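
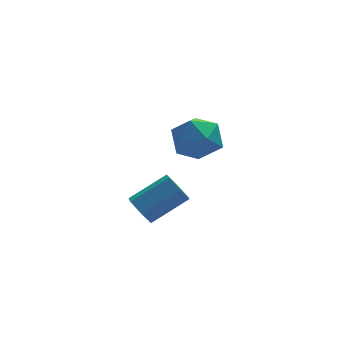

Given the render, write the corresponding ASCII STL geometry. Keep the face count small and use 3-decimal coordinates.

solid 
facet normal -0.839 -0.169 -0.517
outer loop
vertex -2.556 -4.005 -4.572
vertex -2.808 -4.086 -4.136
vertex -2.782 -3.616 -4.332
endloop
endfacet
facet normal 0.315 0.624 -0.715
outer loop
vertex -2.556 -4.005 -4.572
vertex -2.782 -3.616 -4.332
vertex -1.499 -3.792 -3.92
endloop
endfacet
facet normal 0.315 0.624 -0.715
outer loop
vertex -1.499 -3.792 -3.92
vertex -2.782 -3.616 -4.332
vertex -1.725 -3.403 -3.68
endloop
endfacet
facet normal 0.839 0.168 0.518
outer loop
vertex -1.499 -3.792 -3.92
vertex -1.725 -3.403 -3.68
vertex -1.752 -3.874 -3.484
endloop
endfacet
facet normal -0.838 -0.170 -0.518
outer loop
vertex -2.782 -3.616 -4.332
vertex -2.808 -4.086 -4.136
vertex -3.035 -3.697 -3.896
endloop
endfacet
facet normal -0.226 0.973 0.049
outer loop
vertex -2.782 -3.616 -4.332
vertex -3.035 -3.697 -3.896
vertex -1.725 -3.403 -3.68
endloop
endfacet
facet normal -0.227 0.973 0.051
outer loop
vertex -1.725 -3.403 -3.68
vertex -3.035 -3.697 -3.896
vertex -1.978 -3.485 -3.244
endloop
endfacet
facet normal 0.839 0.168 0.518
outer loop
vertex -1.725 -3.403 -3.68
vertex -1.978 -3.485 -3.244
vertex -1.752 -3.874 -3.484
endloop
endfacet
facet normal -0.838 -0.169 -0.518
outer loop
vertex -3.035 -3.697 -3.896
vertex -2.808 -4.086 -4.136
vertex -3.061 -4.168 -3.7
endloop
endfacet
facet normal -0.542 0.348 0.765
outer loop
vertex -3.035 -3.697 -3.896
vertex -3.061 -4.168 -3.7
vertex -1.978 -3.485 -3.244
endloop
endfacet
facet normal -0.542 0.349 0.765
outer loop
vertex -1.978 -3.485 -3.244
vertex -3.061 -4.168 -3.7
vertex -2.004 -3.955 -3.048
endloop
endfacet
facet normal 0.839 0.169 0.517
outer loop
vertex -1.978 -3.485 -3.244
vertex -2.004 -3.955 -3.048
vertex -1.752 -3.874 -3.484
endloop
endfacet
facet normal -0.839 -0.168 -0.518
outer loop
vertex -3.061 -4.168 -3.7
vertex -2.808 -4.086 -4.136
vertex -2.835 -4.557 -3.94
endloop
endfacet
facet normal -0.315 -0.624 0.715
outer loop
vertex -3.061 -4.168 -3.7
vertex -2.835 -4.557 -3.94
vertex -2.004 -3.955 -3.048
endloop
endfacet
facet normal -0.315 -0.624 0.715
outer loop
vertex -2.004 -3.955 -3.048
vertex -2.835 -4.557 -3.94
vertex -1.778 -4.344 -3.288
endloop
endfacet
facet normal 0.839 0.169 0.517
outer loop
vertex -2.004 -3.955 -3.048
vertex -1.778 -4.344 -3.288
vertex -1.752 -3.874 -3.484
endloop
endfacet
facet normal -0.839 -0.168 -0.518
outer loop
vertex -2.835 -4.557 -3.94
vertex -2.808 -4.086 -4.136
vertex -2.582 -4.475 -4.376
endloop
endfacet
facet normal 0.227 -0.972 -0.051
outer loop
vertex -2.835 -4.557 -3.94
vertex -2.582 -4.475 -4.376
vertex -1.778 -4.344 -3.288
endloop
endfacet
facet normal 0.226 -0.973 -0.050
outer loop
vertex -1.778 -4.344 -3.288
vertex -2.582 -4.475 -4.376
vertex -1.525 -4.263 -3.724
endloop
endfacet
facet normal 0.838 0.170 0.518
outer loop
vertex -1.778 -4.344 -3.288
vertex -1.525 -4.263 -3.724
vertex -1.752 -3.874 -3.484
endloop
endfacet
facet normal -0.839 -0.169 -0.517
outer loop
vertex -2.582 -4.475 -4.376
vertex -2.808 -4.086 -4.136
vertex -2.556 -4.005 -4.572
endloop
endfacet
facet normal 0.542 -0.349 -0.765
outer loop
vertex -2.582 -4.475 -4.376
vertex -2.556 -4.005 -4.572
vertex -1.525 -4.263 -3.724
endloop
endfacet
facet normal 0.542 -0.348 -0.765
outer loop
vertex -1.525 -4.263 -3.724
vertex -2.556 -4.005 -4.572
vertex -1.499 -3.792 -3.92
endloop
endfacet
facet normal 0.838 0.169 0.518
outer loop
vertex -1.525 -4.263 -3.724
vertex -1.499 -3.792 -3.92
vertex -1.752 -3.874 -3.484
endloop
endfacet
facet normal 0.255 0.368 0.894
outer loop
vertex -0.494 -0.023 -3.394
vertex -0.795 -0.706 -3.027
vertex 0.0 -0.678 -3.265
endloop
endfacet
facet normal 0.698 0.603 0.386
outer loop
vertex -0.494 -0.023 -3.394
vertex 0.0 -0.678 -3.265
vertex 0.039 -0.263 -3.984
endloop
endfacet
facet normal 0.309 0.945 -0.105
outer loop
vertex -0.494 -0.023 -3.394
vertex 0.039 -0.263 -3.984
vertex -0.733 -0.033 -4.189
endloop
endfacet
facet normal -0.374 0.922 0.101
outer loop
vertex -0.494 -0.023 -3.394
vertex -0.733 -0.033 -4.189
vertex -1.248 -0.307 -3.598
endloop
endfacet
facet normal -0.407 0.565 0.718
outer loop
vertex -0.494 -0.023 -3.394
vertex -1.248 -0.307 -3.598
vertex -0.795 -0.706 -3.027
endloop
endfacet
facet normal 0.997 0.035 0.074
outer loop
vertex 0.039 -0.263 -3.984
vertex 0.0 -0.678 -3.265
vertex 0.068 -1.093 -3.982
endloop
endfacet
facet normal 0.280 -0.346 0.896
outer loop
vertex 0.0 -0.678 -3.265
vertex -0.795 -0.706 -3.027
vertex -0.447 -1.367 -3.391
endloop
endfacet
facet normal -0.792 -0.026 0.610
outer loop
vertex -0.795 -0.706 -3.027
vertex -1.248 -0.307 -3.598
vertex -1.219 -1.137 -3.596
endloop
endfacet
facet normal -0.739 0.550 -0.389
outer loop
vertex -1.248 -0.307 -3.598
vertex -0.733 -0.033 -4.189
vertex -1.18 -0.722 -4.315
endloop
endfacet
facet normal 0.367 0.589 -0.720
outer loop
vertex -0.733 -0.033 -4.189
vertex 0.039 -0.263 -3.984
vertex -0.385 -0.694 -4.553
endloop
endfacet
facet normal 0.374 -0.922 -0.101
outer loop
vertex -0.686 -1.377 -4.186
vertex 0.068 -1.093 -3.982
vertex -0.447 -1.367 -3.391
endloop
endfacet
facet normal -0.309 -0.945 0.105
outer loop
vertex -0.686 -1.377 -4.186
vertex -0.447 -1.367 -3.391
vertex -1.219 -1.137 -3.596
endloop
endfacet
facet normal -0.698 -0.603 -0.386
outer loop
vertex -0.686 -1.377 -4.186
vertex -1.219 -1.137 -3.596
vertex -1.18 -0.722 -4.315
endloop
endfacet
facet normal -0.255 -0.368 -0.894
outer loop
vertex -0.686 -1.377 -4.186
vertex -1.18 -0.722 -4.315
vertex -0.385 -0.694 -4.553
endloop
endfacet
facet normal 0.407 -0.565 -0.718
outer loop
vertex -0.686 -1.377 -4.186
vertex -0.385 -0.694 -4.553
vertex 0.068 -1.093 -3.982
endloop
endfacet
facet normal 0.739 -0.550 0.389
outer loop
vertex -0.447 -1.367 -3.391
vertex 0.068 -1.093 -3.982
vertex 0.0 -0.678 -3.265
endloop
endfacet
facet normal -0.367 -0.589 0.720
outer loop
vertex -1.219 -1.137 -3.596
vertex -0.447 -1.367 -3.391
vertex -0.795 -0.706 -3.027
endloop
endfacet
facet normal -0.997 -0.035 -0.074
outer loop
vertex -1.18 -0.722 -4.315
vertex -1.219 -1.137 -3.596
vertex -1.248 -0.307 -3.598
endloop
endfacet
facet normal -0.280 0.346 -0.896
outer loop
vertex -0.385 -0.694 -4.553
vertex -1.18 -0.722 -4.315
vertex -0.733 -0.033 -4.189
endloop
endfacet
facet normal 0.792 0.026 -0.610
outer loop
vertex 0.068 -1.093 -3.982
vertex -0.385 -0.694 -4.553
vertex 0.039 -0.263 -3.984
endloop
endfacet

endsolid


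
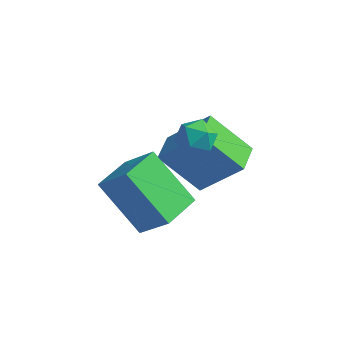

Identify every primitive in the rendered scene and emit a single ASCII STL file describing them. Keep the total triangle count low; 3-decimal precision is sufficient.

solid 
facet normal -0.544 0.364 0.756
outer loop
vertex -2.382 1.09 3.643
vertex -2.067 0.641 4.086
vertex -1.791 1.28 3.977
endloop
endfacet
facet normal -0.426 0.866 0.262
outer loop
vertex -2.382 1.09 3.643
vertex -1.791 1.28 3.977
vertex -1.88 1.442 3.297
endloop
endfacet
facet normal -0.689 0.629 -0.359
outer loop
vertex -2.382 1.09 3.643
vertex -1.88 1.442 3.297
vertex -2.21 0.903 2.986
endloop
endfacet
facet normal -0.968 -0.018 -0.248
outer loop
vertex -2.382 1.09 3.643
vertex -2.21 0.903 2.986
vertex -2.326 0.408 3.474
endloop
endfacet
facet normal -0.879 -0.181 0.441
outer loop
vertex -2.382 1.09 3.643
vertex -2.326 0.408 3.474
vertex -2.067 0.641 4.086
endloop
endfacet
facet normal 0.277 0.942 0.188
outer loop
vertex -1.88 1.442 3.297
vertex -1.791 1.28 3.977
vertex -1.254 1.212 3.526
endloop
endfacet
facet normal 0.088 0.131 0.988
outer loop
vertex -1.791 1.28 3.977
vertex -2.067 0.641 4.086
vertex -1.37 0.717 4.014
endloop
endfacet
facet normal -0.452 -0.753 0.478
outer loop
vertex -2.067 0.641 4.086
vertex -2.326 0.408 3.474
vertex -1.7 0.178 3.703
endloop
endfacet
facet normal -0.597 -0.488 -0.637
outer loop
vertex -2.326 0.408 3.474
vertex -2.21 0.903 2.986
vertex -1.789 0.34 3.023
endloop
endfacet
facet normal -0.145 0.560 -0.816
outer loop
vertex -2.21 0.903 2.986
vertex -1.88 1.442 3.297
vertex -1.513 0.979 2.914
endloop
endfacet
facet normal 0.968 0.018 0.248
outer loop
vertex -1.198 0.53 3.357
vertex -1.254 1.212 3.526
vertex -1.37 0.717 4.014
endloop
endfacet
facet normal 0.689 -0.629 0.359
outer loop
vertex -1.198 0.53 3.357
vertex -1.37 0.717 4.014
vertex -1.7 0.178 3.703
endloop
endfacet
facet normal 0.426 -0.866 -0.262
outer loop
vertex -1.198 0.53 3.357
vertex -1.7 0.178 3.703
vertex -1.789 0.34 3.023
endloop
endfacet
facet normal 0.544 -0.364 -0.756
outer loop
vertex -1.198 0.53 3.357
vertex -1.789 0.34 3.023
vertex -1.513 0.979 2.914
endloop
endfacet
facet normal 0.879 0.181 -0.441
outer loop
vertex -1.198 0.53 3.357
vertex -1.513 0.979 2.914
vertex -1.254 1.212 3.526
endloop
endfacet
facet normal 0.597 0.488 0.637
outer loop
vertex -1.37 0.717 4.014
vertex -1.254 1.212 3.526
vertex -1.791 1.28 3.977
endloop
endfacet
facet normal 0.145 -0.560 0.816
outer loop
vertex -1.7 0.178 3.703
vertex -1.37 0.717 4.014
vertex -2.067 0.641 4.086
endloop
endfacet
facet normal -0.277 -0.942 -0.188
outer loop
vertex -1.789 0.34 3.023
vertex -1.7 0.178 3.703
vertex -2.326 0.408 3.474
endloop
endfacet
facet normal -0.088 -0.131 -0.988
outer loop
vertex -1.513 0.979 2.914
vertex -1.789 0.34 3.023
vertex -2.21 0.903 2.986
endloop
endfacet
facet normal 0.452 0.753 -0.478
outer loop
vertex -1.254 1.212 3.526
vertex -1.513 0.979 2.914
vertex -1.88 1.442 3.297
endloop
endfacet
facet normal -0.725 0.183 0.664
outer loop
vertex -3.086 -1.329 3.2
vertex -2.821 0.003 3.123
vertex -4.103 -1.193 2.051
endloop
endfacet
facet normal -0.195 -0.979 0.057
outer loop
vertex -2.559 -1.583 0.637
vertex -3.086 -1.329 3.2
vertex -4.103 -1.193 2.051
endloop
endfacet
facet normal -0.725 0.183 0.664
outer loop
vertex -4.103 -1.193 2.051
vertex -2.821 0.003 3.123
vertex -3.838 0.139 1.974
endloop
endfacet
facet normal -0.661 0.088 -0.746
outer loop
vertex -3.838 0.139 1.974
vertex -2.559 -1.583 0.637
vertex -4.103 -1.193 2.051
endloop
endfacet
facet normal 0.661 -0.088 0.746
outer loop
vertex -3.086 -1.329 3.2
vertex -1.277 -0.387 1.709
vertex -2.821 0.003 3.123
endloop
endfacet
facet normal -0.195 -0.979 0.057
outer loop
vertex -1.542 -1.719 1.786
vertex -3.086 -1.329 3.2
vertex -2.559 -1.583 0.637
endloop
endfacet
facet normal 0.661 -0.088 0.746
outer loop
vertex -1.542 -1.719 1.786
vertex -1.277 -0.387 1.709
vertex -3.086 -1.329 3.2
endloop
endfacet
facet normal 0.195 0.979 -0.057
outer loop
vertex -2.821 0.003 3.123
vertex -1.277 -0.387 1.709
vertex -3.838 0.139 1.974
endloop
endfacet
facet normal -0.661 0.088 -0.746
outer loop
vertex -2.294 -0.251 0.56
vertex -2.559 -1.583 0.637
vertex -3.838 0.139 1.974
endloop
endfacet
facet normal 0.195 0.979 -0.057
outer loop
vertex -3.838 0.139 1.974
vertex -1.277 -0.387 1.709
vertex -2.294 -0.251 0.56
endloop
endfacet
facet normal 0.725 -0.183 -0.664
outer loop
vertex -2.294 -0.251 0.56
vertex -1.542 -1.719 1.786
vertex -2.559 -1.583 0.637
endloop
endfacet
facet normal 0.725 -0.183 -0.664
outer loop
vertex -1.277 -0.387 1.709
vertex -1.542 -1.719 1.786
vertex -2.294 -0.251 0.56
endloop
endfacet
facet normal -0.661 -0.132 -0.739
outer loop
vertex -3.569 1.917 0.529
vertex -3.721 3.005 0.471
vertex -2.16 2.045 -0.754
endloop
endfacet
facet normal 0.138 -0.989 0.052
outer loop
vertex -0.799 2.315 0.769
vertex -3.569 1.917 0.529
vertex -2.16 2.045 -0.754
endloop
endfacet
facet normal -0.660 -0.130 -0.739
outer loop
vertex -2.16 2.045 -0.754
vertex -3.721 3.005 0.471
vertex -2.311 3.133 -0.811
endloop
endfacet
facet normal 0.738 0.067 -0.671
outer loop
vertex -2.311 3.133 -0.811
vertex -0.799 2.315 0.769
vertex -2.16 2.045 -0.754
endloop
endfacet
facet normal -0.738 -0.067 0.671
outer loop
vertex -3.569 1.917 0.529
vertex -2.36 3.275 1.994
vertex -3.721 3.005 0.471
endloop
endfacet
facet normal 0.138 -0.989 0.053
outer loop
vertex -2.209 2.187 2.051
vertex -3.569 1.917 0.529
vertex -0.799 2.315 0.769
endloop
endfacet
facet normal -0.738 -0.067 0.671
outer loop
vertex -2.209 2.187 2.051
vertex -2.36 3.275 1.994
vertex -3.569 1.917 0.529
endloop
endfacet
facet normal -0.138 0.989 -0.052
outer loop
vertex -3.721 3.005 0.471
vertex -2.36 3.275 1.994
vertex -2.311 3.133 -0.811
endloop
endfacet
facet normal 0.738 0.067 -0.671
outer loop
vertex -0.951 3.403 0.711
vertex -0.799 2.315 0.769
vertex -2.311 3.133 -0.811
endloop
endfacet
facet normal -0.138 0.989 -0.052
outer loop
vertex -2.311 3.133 -0.811
vertex -2.36 3.275 1.994
vertex -0.951 3.403 0.711
endloop
endfacet
facet normal 0.660 0.132 0.739
outer loop
vertex -0.951 3.403 0.711
vertex -2.209 2.187 2.051
vertex -0.799 2.315 0.769
endloop
endfacet
facet normal 0.661 0.130 0.739
outer loop
vertex -2.36 3.275 1.994
vertex -2.209 2.187 2.051
vertex -0.951 3.403 0.711
endloop
endfacet

endsolid


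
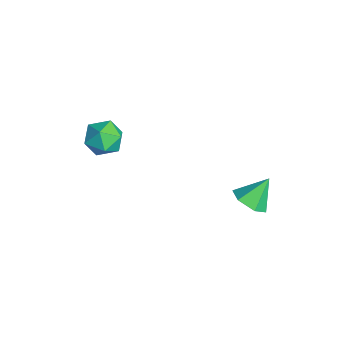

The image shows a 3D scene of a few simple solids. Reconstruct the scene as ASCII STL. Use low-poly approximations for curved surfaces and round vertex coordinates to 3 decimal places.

solid 
facet normal 0.200 -0.643 -0.739
outer loop
vertex 0.319 2.43 2.821
vertex -0.353 2.444 2.627
vertex 0.1 2.901 2.352
endloop
endfacet
facet normal 0.733 0.620 0.281
outer loop
vertex 0.319 2.43 2.821
vertex 0.1 2.901 2.352
vertex -0.587 3.196 3.493
endloop
endfacet
facet normal 0.199 -0.642 -0.740
outer loop
vertex 0.1 2.901 2.352
vertex -0.353 2.444 2.627
vertex -0.573 2.915 2.159
endloop
endfacet
facet normal 0.079 0.976 -0.205
outer loop
vertex 0.1 2.901 2.352
vertex -0.573 2.915 2.159
vertex -0.587 3.196 3.493
endloop
endfacet
facet normal 0.199 -0.642 -0.740
outer loop
vertex -0.573 2.915 2.159
vertex -0.353 2.444 2.627
vertex -1.026 2.458 2.434
endloop
endfacet
facet normal -0.745 0.651 -0.145
outer loop
vertex -0.573 2.915 2.159
vertex -1.026 2.458 2.434
vertex -0.587 3.196 3.493
endloop
endfacet
facet normal 0.199 -0.644 -0.739
outer loop
vertex -1.026 2.458 2.434
vertex -0.353 2.444 2.627
vertex -0.807 1.987 2.903
endloop
endfacet
facet normal -0.916 -0.028 0.400
outer loop
vertex -1.026 2.458 2.434
vertex -0.807 1.987 2.903
vertex -0.587 3.196 3.493
endloop
endfacet
facet normal 0.199 -0.644 -0.739
outer loop
vertex -0.807 1.987 2.903
vertex -0.353 2.444 2.627
vertex -0.134 1.973 3.096
endloop
endfacet
facet normal -0.262 -0.384 0.885
outer loop
vertex -0.807 1.987 2.903
vertex -0.134 1.973 3.096
vertex -0.587 3.196 3.493
endloop
endfacet
facet normal 0.200 -0.643 -0.739
outer loop
vertex -0.134 1.973 3.096
vertex -0.353 2.444 2.627
vertex 0.319 2.43 2.821
endloop
endfacet
facet normal 0.561 -0.060 0.825
outer loop
vertex -0.134 1.973 3.096
vertex 0.319 2.43 2.821
vertex -0.587 3.196 3.493
endloop
endfacet
facet normal -0.833 0.017 0.554
outer loop
vertex -4.419 -1.645 3.952
vertex -4.116 -2.198 4.425
vertex -3.995 -1.435 4.583
endloop
endfacet
facet normal -0.709 0.657 0.258
outer loop
vertex -4.419 -1.645 3.952
vertex -3.995 -1.435 4.583
vertex -3.895 -1.058 3.897
endloop
endfacet
facet normal -0.687 0.571 -0.449
outer loop
vertex -4.419 -1.645 3.952
vertex -3.895 -1.058 3.897
vertex -3.955 -1.587 3.316
endloop
endfacet
facet normal -0.797 -0.121 -0.592
outer loop
vertex -4.419 -1.645 3.952
vertex -3.955 -1.587 3.316
vertex -4.091 -2.292 3.643
endloop
endfacet
facet normal -0.886 -0.462 0.027
outer loop
vertex -4.419 -1.645 3.952
vertex -4.091 -2.292 3.643
vertex -4.116 -2.198 4.425
endloop
endfacet
facet normal -0.066 0.878 0.473
outer loop
vertex -3.895 -1.058 3.897
vertex -3.995 -1.435 4.583
vertex -3.269 -1.248 4.337
endloop
endfacet
facet normal -0.266 -0.155 0.951
outer loop
vertex -3.995 -1.435 4.583
vertex -4.116 -2.198 4.425
vertex -3.405 -1.953 4.664
endloop
endfacet
facet normal -0.353 -0.930 0.101
outer loop
vertex -4.116 -2.198 4.425
vertex -4.091 -2.292 3.643
vertex -3.465 -2.482 4.083
endloop
endfacet
facet normal -0.208 -0.378 -0.902
outer loop
vertex -4.091 -2.292 3.643
vertex -3.955 -1.587 3.316
vertex -3.365 -2.105 3.397
endloop
endfacet
facet normal -0.030 0.741 -0.671
outer loop
vertex -3.955 -1.587 3.316
vertex -3.895 -1.058 3.897
vertex -3.244 -1.342 3.555
endloop
endfacet
facet normal 0.797 0.121 0.592
outer loop
vertex -2.941 -1.895 4.028
vertex -3.269 -1.248 4.337
vertex -3.405 -1.953 4.664
endloop
endfacet
facet normal 0.687 -0.571 0.449
outer loop
vertex -2.941 -1.895 4.028
vertex -3.405 -1.953 4.664
vertex -3.465 -2.482 4.083
endloop
endfacet
facet normal 0.709 -0.657 -0.258
outer loop
vertex -2.941 -1.895 4.028
vertex -3.465 -2.482 4.083
vertex -3.365 -2.105 3.397
endloop
endfacet
facet normal 0.833 -0.017 -0.554
outer loop
vertex -2.941 -1.895 4.028
vertex -3.365 -2.105 3.397
vertex -3.244 -1.342 3.555
endloop
endfacet
facet normal 0.886 0.462 -0.027
outer loop
vertex -2.941 -1.895 4.028
vertex -3.244 -1.342 3.555
vertex -3.269 -1.248 4.337
endloop
endfacet
facet normal 0.208 0.378 0.902
outer loop
vertex -3.405 -1.953 4.664
vertex -3.269 -1.248 4.337
vertex -3.995 -1.435 4.583
endloop
endfacet
facet normal 0.030 -0.741 0.671
outer loop
vertex -3.465 -2.482 4.083
vertex -3.405 -1.953 4.664
vertex -4.116 -2.198 4.425
endloop
endfacet
facet normal 0.066 -0.878 -0.473
outer loop
vertex -3.365 -2.105 3.397
vertex -3.465 -2.482 4.083
vertex -4.091 -2.292 3.643
endloop
endfacet
facet normal 0.266 0.155 -0.951
outer loop
vertex -3.244 -1.342 3.555
vertex -3.365 -2.105 3.397
vertex -3.955 -1.587 3.316
endloop
endfacet
facet normal 0.353 0.930 -0.101
outer loop
vertex -3.269 -1.248 4.337
vertex -3.244 -1.342 3.555
vertex -3.895 -1.058 3.897
endloop
endfacet

endsolid


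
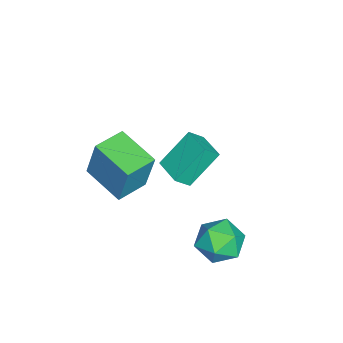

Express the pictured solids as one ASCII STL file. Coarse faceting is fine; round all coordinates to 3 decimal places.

solid 
facet normal -0.878 0.429 0.214
outer loop
vertex 0.696 4.75 -0.173
vertex 0.137 3.761 -0.484
vertex 0.484 3.915 0.63
endloop
endfacet
facet normal -0.357 0.693 0.626
outer loop
vertex 0.696 4.75 -0.173
vertex 0.484 3.915 0.63
vertex 1.525 4.466 0.614
endloop
endfacet
facet normal 0.143 0.969 0.199
outer loop
vertex 0.696 4.75 -0.173
vertex 1.525 4.466 0.614
vertex 1.82 4.653 -0.51
endloop
endfacet
facet normal -0.067 0.877 -0.477
outer loop
vertex 0.696 4.75 -0.173
vertex 1.82 4.653 -0.51
vertex 0.962 4.218 -1.189
endloop
endfacet
facet normal -0.699 0.542 -0.467
outer loop
vertex 0.696 4.75 -0.173
vertex 0.962 4.218 -1.189
vertex 0.137 3.761 -0.484
endloop
endfacet
facet normal -0.065 0.151 0.986
outer loop
vertex 1.525 4.466 0.614
vertex 0.484 3.915 0.63
vertex 1.478 3.302 0.789
endloop
endfacet
facet normal -0.906 -0.277 0.320
outer loop
vertex 0.484 3.915 0.63
vertex 0.137 3.761 -0.484
vertex 0.62 2.867 0.11
endloop
endfacet
facet normal -0.617 -0.093 -0.782
outer loop
vertex 0.137 3.761 -0.484
vertex 0.962 4.218 -1.189
vertex 0.915 3.054 -1.014
endloop
endfacet
facet normal 0.404 0.448 -0.798
outer loop
vertex 0.962 4.218 -1.189
vertex 1.82 4.653 -0.51
vertex 1.956 3.605 -1.03
endloop
endfacet
facet normal 0.745 0.598 0.295
outer loop
vertex 1.82 4.653 -0.51
vertex 1.525 4.466 0.614
vertex 2.303 3.759 0.084
endloop
endfacet
facet normal 0.067 -0.877 0.477
outer loop
vertex 1.744 2.77 -0.227
vertex 1.478 3.302 0.789
vertex 0.62 2.867 0.11
endloop
endfacet
facet normal -0.143 -0.969 -0.199
outer loop
vertex 1.744 2.77 -0.227
vertex 0.62 2.867 0.11
vertex 0.915 3.054 -1.014
endloop
endfacet
facet normal 0.357 -0.693 -0.626
outer loop
vertex 1.744 2.77 -0.227
vertex 0.915 3.054 -1.014
vertex 1.956 3.605 -1.03
endloop
endfacet
facet normal 0.878 -0.429 -0.214
outer loop
vertex 1.744 2.77 -0.227
vertex 1.956 3.605 -1.03
vertex 2.303 3.759 0.084
endloop
endfacet
facet normal 0.699 -0.542 0.467
outer loop
vertex 1.744 2.77 -0.227
vertex 2.303 3.759 0.084
vertex 1.478 3.302 0.789
endloop
endfacet
facet normal -0.404 -0.448 0.798
outer loop
vertex 0.62 2.867 0.11
vertex 1.478 3.302 0.789
vertex 0.484 3.915 0.63
endloop
endfacet
facet normal -0.745 -0.598 -0.295
outer loop
vertex 0.915 3.054 -1.014
vertex 0.62 2.867 0.11
vertex 0.137 3.761 -0.484
endloop
endfacet
facet normal 0.065 -0.151 -0.986
outer loop
vertex 1.956 3.605 -1.03
vertex 0.915 3.054 -1.014
vertex 0.962 4.218 -1.189
endloop
endfacet
facet normal 0.906 0.277 -0.320
outer loop
vertex 2.303 3.759 0.084
vertex 1.956 3.605 -1.03
vertex 1.82 4.653 -0.51
endloop
endfacet
facet normal 0.617 0.093 0.782
outer loop
vertex 1.478 3.302 0.789
vertex 2.303 3.759 0.084
vertex 1.525 4.466 0.614
endloop
endfacet
facet normal -0.768 -0.640 -0.032
outer loop
vertex -4.361 1.283 1.383
vertex -4.818 1.867 0.668
vertex -3.371 0.173 -0.155
endloop
endfacet
facet normal 0.443 -0.567 0.694
outer loop
vertex -2.242 1.113 -0.108
vertex -4.361 1.283 1.383
vertex -3.371 0.173 -0.155
endloop
endfacet
facet normal -0.767 -0.640 -0.032
outer loop
vertex -3.371 0.173 -0.155
vertex -4.818 1.867 0.668
vertex -3.828 0.756 -0.87
endloop
endfacet
facet normal 0.462 -0.519 -0.719
outer loop
vertex -3.828 0.756 -0.87
vertex -2.242 1.113 -0.108
vertex -3.371 0.173 -0.155
endloop
endfacet
facet normal -0.462 0.519 0.719
outer loop
vertex -4.361 1.283 1.383
vertex -3.689 2.807 0.715
vertex -4.818 1.867 0.668
endloop
endfacet
facet normal 0.443 -0.567 0.695
outer loop
vertex -3.232 2.224 1.43
vertex -4.361 1.283 1.383
vertex -2.242 1.113 -0.108
endloop
endfacet
facet normal -0.463 0.519 0.719
outer loop
vertex -3.232 2.224 1.43
vertex -3.689 2.807 0.715
vertex -4.361 1.283 1.383
endloop
endfacet
facet normal -0.443 0.567 -0.695
outer loop
vertex -4.818 1.867 0.668
vertex -3.689 2.807 0.715
vertex -3.828 0.756 -0.87
endloop
endfacet
facet normal 0.462 -0.519 -0.719
outer loop
vertex -2.699 1.697 -0.823
vertex -2.242 1.113 -0.108
vertex -3.828 0.756 -0.87
endloop
endfacet
facet normal -0.443 0.567 -0.694
outer loop
vertex -3.828 0.756 -0.87
vertex -3.689 2.807 0.715
vertex -2.699 1.697 -0.823
endloop
endfacet
facet normal 0.768 0.640 0.032
outer loop
vertex -2.699 1.697 -0.823
vertex -3.232 2.224 1.43
vertex -2.242 1.113 -0.108
endloop
endfacet
facet normal 0.767 0.640 0.032
outer loop
vertex -3.689 2.807 0.715
vertex -3.232 2.224 1.43
vertex -2.699 1.697 -0.823
endloop
endfacet
facet normal -0.545 -0.799 0.255
outer loop
vertex 1.04 -1.515 5.123
vertex -0.211 -0.67 5.095
vertex 0.759 -2.0 3.006
endloop
endfacet
facet normal 0.829 -0.559 0.018
outer loop
vertex 1.871 -0.37 2.485
vertex 1.04 -1.515 5.123
vertex 0.759 -2.0 3.006
endloop
endfacet
facet normal -0.545 -0.799 0.255
outer loop
vertex 0.759 -2.0 3.006
vertex -0.211 -0.67 5.095
vertex -0.492 -1.155 2.978
endloop
endfacet
facet normal -0.128 -0.222 -0.967
outer loop
vertex -0.492 -1.155 2.978
vertex 1.871 -0.37 2.485
vertex 0.759 -2.0 3.006
endloop
endfacet
facet normal 0.128 0.222 0.967
outer loop
vertex 1.04 -1.515 5.123
vertex 0.901 0.96 4.574
vertex -0.211 -0.67 5.095
endloop
endfacet
facet normal 0.829 -0.559 0.018
outer loop
vertex 2.152 0.115 4.602
vertex 1.04 -1.515 5.123
vertex 1.871 -0.37 2.485
endloop
endfacet
facet normal 0.128 0.222 0.967
outer loop
vertex 2.152 0.115 4.602
vertex 0.901 0.96 4.574
vertex 1.04 -1.515 5.123
endloop
endfacet
facet normal -0.829 0.559 -0.018
outer loop
vertex -0.211 -0.67 5.095
vertex 0.901 0.96 4.574
vertex -0.492 -1.155 2.978
endloop
endfacet
facet normal -0.128 -0.222 -0.967
outer loop
vertex 0.62 0.475 2.457
vertex 1.871 -0.37 2.485
vertex -0.492 -1.155 2.978
endloop
endfacet
facet normal -0.829 0.559 -0.018
outer loop
vertex -0.492 -1.155 2.978
vertex 0.901 0.96 4.574
vertex 0.62 0.475 2.457
endloop
endfacet
facet normal 0.545 0.799 -0.255
outer loop
vertex 0.62 0.475 2.457
vertex 2.152 0.115 4.602
vertex 1.871 -0.37 2.485
endloop
endfacet
facet normal 0.545 0.799 -0.255
outer loop
vertex 0.901 0.96 4.574
vertex 2.152 0.115 4.602
vertex 0.62 0.475 2.457
endloop
endfacet

endsolid


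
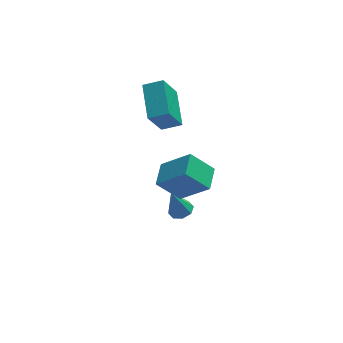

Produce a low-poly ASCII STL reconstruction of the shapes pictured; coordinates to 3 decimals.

solid 
facet normal -0.649 0.348 -0.677
outer loop
vertex -0.928 -2.495 1.446
vertex -0.489 -1.249 1.665
vertex 0.219 -2.689 0.247
endloop
endfacet
facet normal -0.328 -0.930 -0.163
outer loop
vertex 1.529 -3.391 1.615
vertex -0.928 -2.495 1.446
vertex 0.219 -2.689 0.247
endloop
endfacet
facet normal -0.649 0.348 -0.677
outer loop
vertex 0.219 -2.689 0.247
vertex -0.489 -1.249 1.665
vertex 0.658 -1.443 0.466
endloop
endfacet
facet normal 0.687 -0.116 -0.717
outer loop
vertex 0.658 -1.443 0.466
vertex 1.529 -3.391 1.615
vertex 0.219 -2.689 0.247
endloop
endfacet
facet normal -0.687 0.116 0.717
outer loop
vertex -0.928 -2.495 1.446
vertex 0.821 -1.951 3.033
vertex -0.489 -1.249 1.665
endloop
endfacet
facet normal -0.328 -0.930 -0.163
outer loop
vertex 0.382 -3.197 2.814
vertex -0.928 -2.495 1.446
vertex 1.529 -3.391 1.615
endloop
endfacet
facet normal -0.687 0.116 0.717
outer loop
vertex 0.382 -3.197 2.814
vertex 0.821 -1.951 3.033
vertex -0.928 -2.495 1.446
endloop
endfacet
facet normal 0.328 0.930 0.163
outer loop
vertex -0.489 -1.249 1.665
vertex 0.821 -1.951 3.033
vertex 0.658 -1.443 0.466
endloop
endfacet
facet normal 0.687 -0.116 -0.717
outer loop
vertex 1.968 -2.145 1.834
vertex 1.529 -3.391 1.615
vertex 0.658 -1.443 0.466
endloop
endfacet
facet normal 0.328 0.930 0.163
outer loop
vertex 0.658 -1.443 0.466
vertex 0.821 -1.951 3.033
vertex 1.968 -2.145 1.834
endloop
endfacet
facet normal 0.649 -0.348 0.677
outer loop
vertex 1.968 -2.145 1.834
vertex 0.382 -3.197 2.814
vertex 1.529 -3.391 1.615
endloop
endfacet
facet normal 0.649 -0.348 0.677
outer loop
vertex 0.821 -1.951 3.033
vertex 0.382 -3.197 2.814
vertex 1.968 -2.145 1.834
endloop
endfacet
facet normal -0.390 -0.323 0.862
outer loop
vertex 0.331 1.554 2.827
vertex 0.365 3.552 3.591
vertex -0.701 1.725 2.425
endloop
endfacet
facet normal -0.016 -0.934 -0.357
outer loop
vertex 0.075 2.368 0.709
vertex 0.331 1.554 2.827
vertex -0.701 1.725 2.425
endloop
endfacet
facet normal -0.390 -0.323 0.862
outer loop
vertex -0.701 1.725 2.425
vertex 0.365 3.552 3.591
vertex -0.666 3.724 3.189
endloop
endfacet
facet normal -0.921 0.153 -0.359
outer loop
vertex -0.666 3.724 3.189
vertex 0.075 2.368 0.709
vertex -0.701 1.725 2.425
endloop
endfacet
facet normal 0.921 -0.153 0.359
outer loop
vertex 0.331 1.554 2.827
vertex 1.141 4.195 1.875
vertex 0.365 3.552 3.591
endloop
endfacet
facet normal -0.017 -0.934 -0.357
outer loop
vertex 1.106 2.196 1.111
vertex 0.331 1.554 2.827
vertex 0.075 2.368 0.709
endloop
endfacet
facet normal 0.921 -0.153 0.359
outer loop
vertex 1.106 2.196 1.111
vertex 1.141 4.195 1.875
vertex 0.331 1.554 2.827
endloop
endfacet
facet normal 0.016 0.934 0.357
outer loop
vertex 0.365 3.552 3.591
vertex 1.141 4.195 1.875
vertex -0.666 3.724 3.189
endloop
endfacet
facet normal -0.921 0.153 -0.359
outer loop
vertex 0.109 4.366 1.473
vertex 0.075 2.368 0.709
vertex -0.666 3.724 3.189
endloop
endfacet
facet normal 0.016 0.934 0.357
outer loop
vertex -0.666 3.724 3.189
vertex 1.141 4.195 1.875
vertex 0.109 4.366 1.473
endloop
endfacet
facet normal 0.390 0.323 -0.862
outer loop
vertex 0.109 4.366 1.473
vertex 1.106 2.196 1.111
vertex 0.075 2.368 0.709
endloop
endfacet
facet normal 0.390 0.323 -0.863
outer loop
vertex 1.141 4.195 1.875
vertex 1.106 2.196 1.111
vertex 0.109 4.366 1.473
endloop
endfacet
facet normal 0.304 -0.021 -0.952
outer loop
vertex 1.446 0.619 -4.314
vertex 0.799 0.643 -4.521
vertex 1.276 1.106 -4.379
endloop
endfacet
facet normal 0.727 0.334 0.600
outer loop
vertex 1.446 0.619 -4.314
vertex 1.276 1.106 -4.379
vertex 0.301 0.677 -2.959
endloop
endfacet
facet normal 0.304 -0.021 -0.952
outer loop
vertex 1.276 1.106 -4.379
vertex 0.799 0.643 -4.521
vertex 0.827 1.323 -4.527
endloop
endfacet
facet normal 0.268 0.856 0.442
outer loop
vertex 1.276 1.106 -4.379
vertex 0.827 1.323 -4.527
vertex 0.301 0.677 -2.959
endloop
endfacet
facet normal 0.303 -0.021 -0.953
outer loop
vertex 0.827 1.323 -4.527
vertex 0.799 0.643 -4.521
vertex 0.361 1.141 -4.671
endloop
endfacet
facet normal -0.414 0.882 0.225
outer loop
vertex 0.827 1.323 -4.527
vertex 0.361 1.141 -4.671
vertex 0.301 0.677 -2.959
endloop
endfacet
facet normal 0.304 -0.020 -0.952
outer loop
vertex 0.361 1.141 -4.671
vertex 0.799 0.643 -4.521
vertex 0.152 0.668 -4.728
endloop
endfacet
facet normal -0.915 0.395 0.075
outer loop
vertex 0.361 1.141 -4.671
vertex 0.152 0.668 -4.728
vertex 0.301 0.677 -2.959
endloop
endfacet
facet normal 0.304 -0.021 -0.952
outer loop
vertex 0.152 0.668 -4.728
vertex 0.799 0.643 -4.521
vertex 0.322 0.18 -4.663
endloop
endfacet
facet normal -0.945 -0.318 0.081
outer loop
vertex 0.152 0.668 -4.728
vertex 0.322 0.18 -4.663
vertex 0.301 0.677 -2.959
endloop
endfacet
facet normal 0.304 -0.021 -0.952
outer loop
vertex 0.322 0.18 -4.663
vertex 0.799 0.643 -4.521
vertex 0.771 -0.036 -4.515
endloop
endfacet
facet normal -0.484 -0.842 0.240
outer loop
vertex 0.322 0.18 -4.663
vertex 0.771 -0.036 -4.515
vertex 0.301 0.677 -2.959
endloop
endfacet
facet normal 0.303 -0.021 -0.953
outer loop
vertex 0.771 -0.036 -4.515
vertex 0.799 0.643 -4.521
vertex 1.237 0.145 -4.371
endloop
endfacet
facet normal 0.196 -0.868 0.457
outer loop
vertex 0.771 -0.036 -4.515
vertex 1.237 0.145 -4.371
vertex 0.301 0.677 -2.959
endloop
endfacet
facet normal 0.304 -0.020 -0.952
outer loop
vertex 1.237 0.145 -4.371
vertex 0.799 0.643 -4.521
vertex 1.446 0.619 -4.314
endloop
endfacet
facet normal 0.698 -0.381 0.606
outer loop
vertex 1.237 0.145 -4.371
vertex 1.446 0.619 -4.314
vertex 0.301 0.677 -2.959
endloop
endfacet

endsolid


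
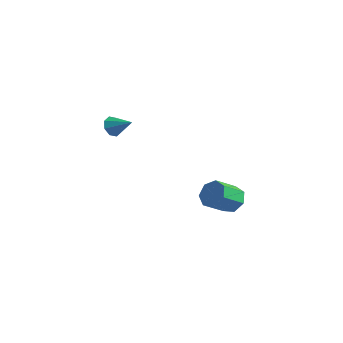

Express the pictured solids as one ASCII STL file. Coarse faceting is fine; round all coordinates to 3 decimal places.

solid 
facet normal 0.016 0.857 -0.515
outer loop
vertex 2.428 4.744 -2.406
vertex 1.922 4.393 -3.006
vertex 1.694 4.823 -2.297
endloop
endfacet
facet normal 0.180 0.504 0.845
outer loop
vertex 2.428 4.744 -2.406
vertex 1.694 4.823 -2.297
vertex 2.403 3.458 -1.633
endloop
endfacet
facet normal 0.179 0.504 0.845
outer loop
vertex 2.403 3.458 -1.633
vertex 1.694 4.823 -2.297
vertex 1.669 3.537 -1.525
endloop
endfacet
facet normal -0.017 -0.857 0.515
outer loop
vertex 2.403 3.458 -1.633
vertex 1.669 3.537 -1.525
vertex 1.898 3.107 -2.234
endloop
endfacet
facet normal 0.016 0.857 -0.515
outer loop
vertex 1.694 4.823 -2.297
vertex 1.922 4.393 -3.006
vertex 1.132 4.578 -2.723
endloop
endfacet
facet normal -0.658 0.397 0.640
outer loop
vertex 1.694 4.823 -2.297
vertex 1.132 4.578 -2.723
vertex 1.669 3.537 -1.525
endloop
endfacet
facet normal -0.658 0.397 0.640
outer loop
vertex 1.669 3.537 -1.525
vertex 1.132 4.578 -2.723
vertex 1.107 3.292 -1.951
endloop
endfacet
facet normal -0.016 -0.857 0.515
outer loop
vertex 1.669 3.537 -1.525
vertex 1.107 3.292 -1.951
vertex 1.898 3.107 -2.234
endloop
endfacet
facet normal 0.017 0.857 -0.514
outer loop
vertex 1.132 4.578 -2.723
vertex 1.922 4.393 -3.006
vertex 1.165 4.194 -3.362
endloop
endfacet
facet normal -0.999 -0.008 -0.046
outer loop
vertex 1.132 4.578 -2.723
vertex 1.165 4.194 -3.362
vertex 1.107 3.292 -1.951
endloop
endfacet
facet normal -0.999 -0.009 -0.047
outer loop
vertex 1.107 3.292 -1.951
vertex 1.165 4.194 -3.362
vertex 1.14 2.908 -2.589
endloop
endfacet
facet normal -0.016 -0.857 0.515
outer loop
vertex 1.107 3.292 -1.951
vertex 1.14 2.908 -2.589
vertex 1.898 3.107 -2.234
endloop
endfacet
facet normal 0.017 0.857 -0.515
outer loop
vertex 1.165 4.194 -3.362
vertex 1.922 4.393 -3.006
vertex 1.768 3.959 -3.733
endloop
endfacet
facet normal -0.588 -0.408 -0.698
outer loop
vertex 1.165 4.194 -3.362
vertex 1.768 3.959 -3.733
vertex 1.14 2.908 -2.589
endloop
endfacet
facet normal -0.587 -0.409 -0.698
outer loop
vertex 1.14 2.908 -2.589
vertex 1.768 3.959 -3.733
vertex 1.744 2.674 -2.96
endloop
endfacet
facet normal -0.016 -0.857 0.515
outer loop
vertex 1.14 2.908 -2.589
vertex 1.744 2.674 -2.96
vertex 1.898 3.107 -2.234
endloop
endfacet
facet normal 0.016 0.857 -0.515
outer loop
vertex 1.768 3.959 -3.733
vertex 1.922 4.393 -3.006
vertex 2.488 4.051 -3.557
endloop
endfacet
facet normal 0.265 -0.501 -0.824
outer loop
vertex 1.768 3.959 -3.733
vertex 2.488 4.051 -3.557
vertex 1.744 2.674 -2.96
endloop
endfacet
facet normal 0.266 -0.501 -0.824
outer loop
vertex 1.744 2.674 -2.96
vertex 2.488 4.051 -3.557
vertex 2.463 2.766 -2.784
endloop
endfacet
facet normal -0.016 -0.857 0.515
outer loop
vertex 1.744 2.674 -2.96
vertex 2.463 2.766 -2.784
vertex 1.898 3.107 -2.234
endloop
endfacet
facet normal 0.016 0.857 -0.515
outer loop
vertex 2.488 4.051 -3.557
vertex 1.922 4.393 -3.006
vertex 2.781 4.401 -2.966
endloop
endfacet
facet normal 0.920 -0.215 -0.328
outer loop
vertex 2.488 4.051 -3.557
vertex 2.781 4.401 -2.966
vertex 2.463 2.766 -2.784
endloop
endfacet
facet normal 0.919 -0.216 -0.330
outer loop
vertex 2.463 2.766 -2.784
vertex 2.781 4.401 -2.966
vertex 2.757 3.115 -2.194
endloop
endfacet
facet normal -0.016 -0.857 0.515
outer loop
vertex 2.463 2.766 -2.784
vertex 2.757 3.115 -2.194
vertex 1.898 3.107 -2.234
endloop
endfacet
facet normal 0.016 0.857 -0.515
outer loop
vertex 2.781 4.401 -2.966
vertex 1.922 4.393 -3.006
vertex 2.428 4.744 -2.406
endloop
endfacet
facet normal 0.881 0.232 0.413
outer loop
vertex 2.781 4.401 -2.966
vertex 2.428 4.744 -2.406
vertex 2.757 3.115 -2.194
endloop
endfacet
facet normal 0.880 0.232 0.414
outer loop
vertex 2.757 3.115 -2.194
vertex 2.428 4.744 -2.406
vertex 2.403 3.458 -1.633
endloop
endfacet
facet normal -0.016 -0.858 0.514
outer loop
vertex 2.757 3.115 -2.194
vertex 2.403 3.458 -1.633
vertex 1.898 3.107 -2.234
endloop
endfacet
facet normal -0.871 -0.255 -0.420
outer loop
vertex 1.797 -3.011 3.291
vertex 1.504 -2.594 3.645
vertex 1.771 -2.584 3.086
endloop
endfacet
facet normal 0.815 -0.210 -0.540
outer loop
vertex 1.797 -3.011 3.291
vertex 1.771 -2.584 3.086
vertex 2.556 -2.286 4.155
endloop
endfacet
facet normal -0.871 -0.255 -0.420
outer loop
vertex 1.771 -2.584 3.086
vertex 1.504 -2.594 3.645
vertex 1.589 -2.163 3.208
endloop
endfacet
facet normal 0.651 0.457 -0.606
outer loop
vertex 1.771 -2.584 3.086
vertex 1.589 -2.163 3.208
vertex 2.556 -2.286 4.155
endloop
endfacet
facet normal -0.870 -0.256 -0.422
outer loop
vertex 1.589 -2.163 3.208
vertex 1.504 -2.594 3.645
vertex 1.356 -1.995 3.586
endloop
endfacet
facet normal 0.324 0.922 -0.211
outer loop
vertex 1.589 -2.163 3.208
vertex 1.356 -1.995 3.586
vertex 2.556 -2.286 4.155
endloop
endfacet
facet normal -0.870 -0.256 -0.421
outer loop
vertex 1.356 -1.995 3.586
vertex 1.504 -2.594 3.645
vertex 1.21 -2.178 3.999
endloop
endfacet
facet normal 0.025 0.911 0.412
outer loop
vertex 1.356 -1.995 3.586
vertex 1.21 -2.178 3.999
vertex 2.556 -2.286 4.155
endloop
endfacet
facet normal -0.870 -0.256 -0.422
outer loop
vertex 1.21 -2.178 3.999
vertex 1.504 -2.594 3.645
vertex 1.236 -2.605 4.204
endloop
endfacet
facet normal -0.070 0.428 0.901
outer loop
vertex 1.21 -2.178 3.999
vertex 1.236 -2.605 4.204
vertex 2.556 -2.286 4.155
endloop
endfacet
facet normal -0.870 -0.254 -0.422
outer loop
vertex 1.236 -2.605 4.204
vertex 1.504 -2.594 3.645
vertex 1.418 -3.026 4.082
endloop
endfacet
facet normal 0.094 -0.240 0.966
outer loop
vertex 1.236 -2.605 4.204
vertex 1.418 -3.026 4.082
vertex 2.556 -2.286 4.155
endloop
endfacet
facet normal -0.870 -0.255 -0.423
outer loop
vertex 1.418 -3.026 4.082
vertex 1.504 -2.594 3.645
vertex 1.651 -3.194 3.704
endloop
endfacet
facet normal 0.421 -0.704 0.572
outer loop
vertex 1.418 -3.026 4.082
vertex 1.651 -3.194 3.704
vertex 2.556 -2.286 4.155
endloop
endfacet
facet normal -0.871 -0.255 -0.421
outer loop
vertex 1.651 -3.194 3.704
vertex 1.504 -2.594 3.645
vertex 1.797 -3.011 3.291
endloop
endfacet
facet normal 0.720 -0.692 -0.052
outer loop
vertex 1.651 -3.194 3.704
vertex 1.797 -3.011 3.291
vertex 2.556 -2.286 4.155
endloop
endfacet

endsolid


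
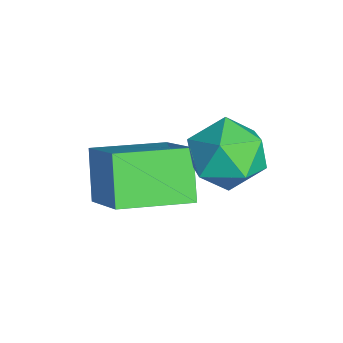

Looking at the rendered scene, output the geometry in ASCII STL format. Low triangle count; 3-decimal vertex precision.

solid 
facet normal 0.062 0.219 0.974
outer loop
vertex 0.986 -1.129 0.011
vertex 0.162 -1.818 0.218
vertex 1.194 -2.179 0.234
endloop
endfacet
facet normal 0.699 0.278 0.659
outer loop
vertex 0.986 -1.129 0.011
vertex 1.194 -2.179 0.234
vertex 1.743 -1.671 -0.563
endloop
endfacet
facet normal 0.641 0.756 0.131
outer loop
vertex 0.986 -1.129 0.011
vertex 1.743 -1.671 -0.563
vertex 1.05 -0.995 -1.072
endloop
endfacet
facet normal -0.033 0.992 0.121
outer loop
vertex 0.986 -1.129 0.011
vertex 1.05 -0.995 -1.072
vertex 0.073 -1.086 -0.589
endloop
endfacet
facet normal -0.391 0.660 0.642
outer loop
vertex 0.986 -1.129 0.011
vertex 0.073 -1.086 -0.589
vertex 0.162 -1.818 0.218
endloop
endfacet
facet normal 0.860 -0.353 0.368
outer loop
vertex 1.743 -1.671 -0.563
vertex 1.194 -2.179 0.234
vertex 1.387 -2.694 -0.711
endloop
endfacet
facet normal -0.170 -0.448 0.877
outer loop
vertex 1.194 -2.179 0.234
vertex 0.162 -1.818 0.218
vertex 0.41 -2.785 -0.228
endloop
endfacet
facet normal -0.902 0.265 0.340
outer loop
vertex 0.162 -1.818 0.218
vertex 0.073 -1.086 -0.589
vertex -0.283 -2.109 -0.737
endloop
endfacet
facet normal -0.323 0.802 -0.503
outer loop
vertex 0.073 -1.086 -0.589
vertex 1.05 -0.995 -1.072
vertex 0.266 -1.601 -1.534
endloop
endfacet
facet normal 0.767 0.420 -0.485
outer loop
vertex 1.05 -0.995 -1.072
vertex 1.743 -1.671 -0.563
vertex 1.298 -1.962 -1.518
endloop
endfacet
facet normal 0.033 -0.992 -0.121
outer loop
vertex 0.474 -2.651 -1.311
vertex 1.387 -2.694 -0.711
vertex 0.41 -2.785 -0.228
endloop
endfacet
facet normal -0.641 -0.756 -0.131
outer loop
vertex 0.474 -2.651 -1.311
vertex 0.41 -2.785 -0.228
vertex -0.283 -2.109 -0.737
endloop
endfacet
facet normal -0.699 -0.278 -0.659
outer loop
vertex 0.474 -2.651 -1.311
vertex -0.283 -2.109 -0.737
vertex 0.266 -1.601 -1.534
endloop
endfacet
facet normal -0.062 -0.219 -0.974
outer loop
vertex 0.474 -2.651 -1.311
vertex 0.266 -1.601 -1.534
vertex 1.298 -1.962 -1.518
endloop
endfacet
facet normal 0.391 -0.660 -0.642
outer loop
vertex 0.474 -2.651 -1.311
vertex 1.298 -1.962 -1.518
vertex 1.387 -2.694 -0.711
endloop
endfacet
facet normal 0.323 -0.802 0.503
outer loop
vertex 0.41 -2.785 -0.228
vertex 1.387 -2.694 -0.711
vertex 1.194 -2.179 0.234
endloop
endfacet
facet normal -0.767 -0.420 0.485
outer loop
vertex -0.283 -2.109 -0.737
vertex 0.41 -2.785 -0.228
vertex 0.162 -1.818 0.218
endloop
endfacet
facet normal -0.860 0.353 -0.368
outer loop
vertex 0.266 -1.601 -1.534
vertex -0.283 -2.109 -0.737
vertex 0.073 -1.086 -0.589
endloop
endfacet
facet normal 0.170 0.448 -0.877
outer loop
vertex 1.298 -1.962 -1.518
vertex 0.266 -1.601 -1.534
vertex 1.05 -0.995 -1.072
endloop
endfacet
facet normal 0.902 -0.265 -0.340
outer loop
vertex 1.387 -2.694 -0.711
vertex 1.298 -1.962 -1.518
vertex 1.743 -1.671 -0.563
endloop
endfacet
facet normal -0.670 0.071 0.739
outer loop
vertex 0.317 -4.559 -0.535
vertex 0.175 -2.59 -0.854
vertex -1.272 -4.902 -1.942
endloop
endfacet
facet normal 0.071 -0.985 0.159
outer loop
vertex -0.255 -5.01 -3.066
vertex 0.317 -4.559 -0.535
vertex -1.272 -4.902 -1.942
endloop
endfacet
facet normal -0.670 0.071 0.739
outer loop
vertex -1.272 -4.902 -1.942
vertex 0.175 -2.59 -0.854
vertex -1.415 -2.933 -2.261
endloop
endfacet
facet normal -0.740 -0.160 -0.654
outer loop
vertex -1.415 -2.933 -2.261
vertex -0.255 -5.01 -3.066
vertex -1.272 -4.902 -1.942
endloop
endfacet
facet normal 0.740 0.159 0.654
outer loop
vertex 0.317 -4.559 -0.535
vertex 1.192 -2.698 -1.978
vertex 0.175 -2.59 -0.854
endloop
endfacet
facet normal 0.071 -0.985 0.159
outer loop
vertex 1.335 -4.667 -1.659
vertex 0.317 -4.559 -0.535
vertex -0.255 -5.01 -3.066
endloop
endfacet
facet normal 0.739 0.160 0.654
outer loop
vertex 1.335 -4.667 -1.659
vertex 1.192 -2.698 -1.978
vertex 0.317 -4.559 -0.535
endloop
endfacet
facet normal -0.071 0.985 -0.159
outer loop
vertex 0.175 -2.59 -0.854
vertex 1.192 -2.698 -1.978
vertex -1.415 -2.933 -2.261
endloop
endfacet
facet normal -0.739 -0.159 -0.654
outer loop
vertex -0.397 -3.041 -3.385
vertex -0.255 -5.01 -3.066
vertex -1.415 -2.933 -2.261
endloop
endfacet
facet normal -0.071 0.985 -0.159
outer loop
vertex -1.415 -2.933 -2.261
vertex 1.192 -2.698 -1.978
vertex -0.397 -3.041 -3.385
endloop
endfacet
facet normal 0.670 -0.071 -0.739
outer loop
vertex -0.397 -3.041 -3.385
vertex 1.335 -4.667 -1.659
vertex -0.255 -5.01 -3.066
endloop
endfacet
facet normal 0.670 -0.071 -0.739
outer loop
vertex 1.192 -2.698 -1.978
vertex 1.335 -4.667 -1.659
vertex -0.397 -3.041 -3.385
endloop
endfacet

endsolid


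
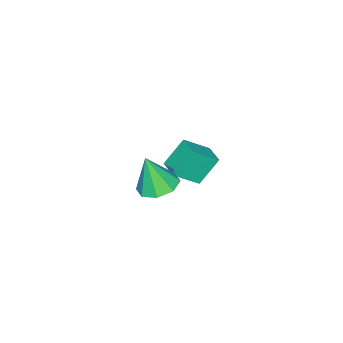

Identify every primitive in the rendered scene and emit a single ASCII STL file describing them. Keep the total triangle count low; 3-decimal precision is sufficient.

solid 
facet normal -0.110 0.284 -0.952
outer loop
vertex 4.001 0.673 0.029
vertex 3.079 0.077 -0.042
vertex 3.315 1.114 0.24
endloop
endfacet
facet normal 0.559 0.590 0.583
outer loop
vertex 4.001 0.673 0.029
vertex 3.315 1.114 0.24
vertex 3.301 -0.497 1.882
endloop
endfacet
facet normal -0.111 0.284 -0.952
outer loop
vertex 3.315 1.114 0.24
vertex 3.079 0.077 -0.042
vertex 2.491 0.947 0.286
endloop
endfacet
facet normal -0.105 0.710 0.696
outer loop
vertex 3.315 1.114 0.24
vertex 2.491 0.947 0.286
vertex 3.301 -0.497 1.882
endloop
endfacet
facet normal -0.110 0.285 -0.952
outer loop
vertex 2.491 0.947 0.286
vertex 3.079 0.077 -0.042
vertex 2.011 0.271 0.139
endloop
endfacet
facet normal -0.678 0.340 0.652
outer loop
vertex 2.491 0.947 0.286
vertex 2.011 0.271 0.139
vertex 3.301 -0.497 1.882
endloop
endfacet
facet normal -0.110 0.284 -0.953
outer loop
vertex 2.011 0.271 0.139
vertex 3.079 0.077 -0.042
vertex 2.157 -0.519 -0.113
endloop
endfacet
facet normal -0.825 -0.304 0.476
outer loop
vertex 2.011 0.271 0.139
vertex 2.157 -0.519 -0.113
vertex 3.301 -0.497 1.882
endloop
endfacet
facet normal -0.110 0.284 -0.952
outer loop
vertex 2.157 -0.519 -0.113
vertex 3.079 0.077 -0.042
vertex 2.843 -0.96 -0.324
endloop
endfacet
facet normal -0.459 -0.845 0.273
outer loop
vertex 2.157 -0.519 -0.113
vertex 2.843 -0.96 -0.324
vertex 3.301 -0.497 1.882
endloop
endfacet
facet normal -0.110 0.284 -0.953
outer loop
vertex 2.843 -0.96 -0.324
vertex 3.079 0.077 -0.042
vertex 3.667 -0.793 -0.369
endloop
endfacet
facet normal 0.204 -0.966 0.160
outer loop
vertex 2.843 -0.96 -0.324
vertex 3.667 -0.793 -0.369
vertex 3.301 -0.497 1.882
endloop
endfacet
facet normal -0.110 0.284 -0.953
outer loop
vertex 3.667 -0.793 -0.369
vertex 3.079 0.077 -0.042
vertex 4.146 -0.117 -0.223
endloop
endfacet
facet normal 0.777 -0.595 0.205
outer loop
vertex 3.667 -0.793 -0.369
vertex 4.146 -0.117 -0.223
vertex 3.301 -0.497 1.882
endloop
endfacet
facet normal -0.110 0.284 -0.953
outer loop
vertex 4.146 -0.117 -0.223
vertex 3.079 0.077 -0.042
vertex 4.001 0.673 0.029
endloop
endfacet
facet normal 0.924 0.048 0.380
outer loop
vertex 4.146 -0.117 -0.223
vertex 4.001 0.673 0.029
vertex 3.301 -0.497 1.882
endloop
endfacet
facet normal -0.555 0.273 0.786
outer loop
vertex -2.978 -2.678 -2.507
vertex -2.285 -1.62 -2.385
vertex -4.102 -1.815 -3.601
endloop
endfacet
facet normal -0.546 -0.833 -0.096
outer loop
vertex -3.075 -2.32 -5.055
vertex -2.978 -2.678 -2.507
vertex -4.102 -1.815 -3.601
endloop
endfacet
facet normal -0.555 0.273 0.786
outer loop
vertex -4.102 -1.815 -3.601
vertex -2.285 -1.62 -2.385
vertex -3.409 -0.758 -3.479
endloop
endfacet
facet normal -0.628 0.482 -0.611
outer loop
vertex -3.409 -0.758 -3.479
vertex -3.075 -2.32 -5.055
vertex -4.102 -1.815 -3.601
endloop
endfacet
facet normal 0.628 -0.482 0.611
outer loop
vertex -2.978 -2.678 -2.507
vertex -1.258 -2.125 -3.839
vertex -2.285 -1.62 -2.385
endloop
endfacet
facet normal -0.545 -0.833 -0.096
outer loop
vertex -1.951 -3.182 -3.961
vertex -2.978 -2.678 -2.507
vertex -3.075 -2.32 -5.055
endloop
endfacet
facet normal 0.628 -0.482 0.611
outer loop
vertex -1.951 -3.182 -3.961
vertex -1.258 -2.125 -3.839
vertex -2.978 -2.678 -2.507
endloop
endfacet
facet normal 0.545 0.833 0.096
outer loop
vertex -2.285 -1.62 -2.385
vertex -1.258 -2.125 -3.839
vertex -3.409 -0.758 -3.479
endloop
endfacet
facet normal -0.628 0.482 -0.611
outer loop
vertex -2.382 -1.262 -4.933
vertex -3.075 -2.32 -5.055
vertex -3.409 -0.758 -3.479
endloop
endfacet
facet normal 0.545 0.833 0.097
outer loop
vertex -3.409 -0.758 -3.479
vertex -1.258 -2.125 -3.839
vertex -2.382 -1.262 -4.933
endloop
endfacet
facet normal 0.555 -0.273 -0.786
outer loop
vertex -2.382 -1.262 -4.933
vertex -1.951 -3.182 -3.961
vertex -3.075 -2.32 -5.055
endloop
endfacet
facet normal 0.555 -0.273 -0.786
outer loop
vertex -1.258 -2.125 -3.839
vertex -1.951 -3.182 -3.961
vertex -2.382 -1.262 -4.933
endloop
endfacet

endsolid


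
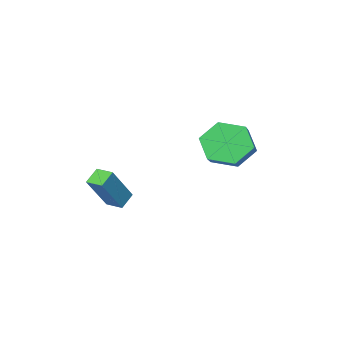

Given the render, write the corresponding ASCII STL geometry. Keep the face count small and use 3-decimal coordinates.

solid 
facet normal -0.713 -0.555 -0.427
outer loop
vertex -1.235 3.031 2.662
vertex -1.947 3.365 3.417
vertex -1.831 3.928 2.491
endloop
endfacet
facet normal 0.438 0.121 -0.891
outer loop
vertex -1.235 3.031 2.662
vertex -1.831 3.928 2.491
vertex -0.222 3.82 3.268
endloop
endfacet
facet normal 0.438 0.120 -0.891
outer loop
vertex -0.222 3.82 3.268
vertex -1.831 3.928 2.491
vertex -0.817 4.717 3.096
endloop
endfacet
facet normal 0.714 0.555 0.426
outer loop
vertex -0.222 3.82 3.268
vertex -0.817 4.717 3.096
vertex -0.933 4.155 4.023
endloop
endfacet
facet normal -0.714 -0.555 -0.427
outer loop
vertex -1.831 3.928 2.491
vertex -1.947 3.365 3.417
vertex -2.542 4.262 3.245
endloop
endfacet
facet normal -0.254 0.773 -0.582
outer loop
vertex -1.831 3.928 2.491
vertex -2.542 4.262 3.245
vertex -0.817 4.717 3.096
endloop
endfacet
facet normal -0.254 0.773 -0.582
outer loop
vertex -0.817 4.717 3.096
vertex -2.542 4.262 3.245
vertex -1.529 5.051 3.851
endloop
endfacet
facet normal 0.713 0.556 0.426
outer loop
vertex -0.817 4.717 3.096
vertex -1.529 5.051 3.851
vertex -0.933 4.155 4.023
endloop
endfacet
facet normal -0.714 -0.555 -0.426
outer loop
vertex -2.542 4.262 3.245
vertex -1.947 3.365 3.417
vertex -2.658 3.7 4.172
endloop
endfacet
facet normal -0.693 0.652 0.309
outer loop
vertex -2.542 4.262 3.245
vertex -2.658 3.7 4.172
vertex -1.529 5.051 3.851
endloop
endfacet
facet normal -0.693 0.652 0.309
outer loop
vertex -1.529 5.051 3.851
vertex -2.658 3.7 4.172
vertex -1.645 4.489 4.778
endloop
endfacet
facet normal 0.713 0.556 0.426
outer loop
vertex -1.529 5.051 3.851
vertex -1.645 4.489 4.778
vertex -0.933 4.155 4.023
endloop
endfacet
facet normal -0.714 -0.555 -0.426
outer loop
vertex -2.658 3.7 4.172
vertex -1.947 3.365 3.417
vertex -2.063 2.803 4.344
endloop
endfacet
facet normal -0.439 -0.120 0.890
outer loop
vertex -2.658 3.7 4.172
vertex -2.063 2.803 4.344
vertex -1.645 4.489 4.778
endloop
endfacet
facet normal -0.438 -0.121 0.891
outer loop
vertex -1.645 4.489 4.778
vertex -2.063 2.803 4.344
vertex -1.049 3.592 4.949
endloop
endfacet
facet normal 0.713 0.555 0.427
outer loop
vertex -1.645 4.489 4.778
vertex -1.049 3.592 4.949
vertex -0.933 4.155 4.023
endloop
endfacet
facet normal -0.713 -0.556 -0.426
outer loop
vertex -2.063 2.803 4.344
vertex -1.947 3.365 3.417
vertex -1.351 2.469 3.589
endloop
endfacet
facet normal 0.254 -0.773 0.582
outer loop
vertex -2.063 2.803 4.344
vertex -1.351 2.469 3.589
vertex -1.049 3.592 4.949
endloop
endfacet
facet normal 0.254 -0.773 0.582
outer loop
vertex -1.049 3.592 4.949
vertex -1.351 2.469 3.589
vertex -0.338 3.258 4.195
endloop
endfacet
facet normal 0.714 0.555 0.427
outer loop
vertex -1.049 3.592 4.949
vertex -0.338 3.258 4.195
vertex -0.933 4.155 4.023
endloop
endfacet
facet normal -0.713 -0.556 -0.426
outer loop
vertex -1.351 2.469 3.589
vertex -1.947 3.365 3.417
vertex -1.235 3.031 2.662
endloop
endfacet
facet normal 0.693 -0.652 -0.309
outer loop
vertex -1.351 2.469 3.589
vertex -1.235 3.031 2.662
vertex -0.338 3.258 4.195
endloop
endfacet
facet normal 0.693 -0.652 -0.309
outer loop
vertex -0.338 3.258 4.195
vertex -1.235 3.031 2.662
vertex -0.222 3.82 3.268
endloop
endfacet
facet normal 0.714 0.555 0.426
outer loop
vertex -0.338 3.258 4.195
vertex -0.222 3.82 3.268
vertex -0.933 4.155 4.023
endloop
endfacet
facet normal -0.616 -0.104 -0.781
outer loop
vertex -0.486 -1.521 0.078
vertex -0.6 -0.72 0.061
vertex 0.173 -1.439 -0.453
endloop
endfacet
facet normal 0.141 -0.990 0.022
outer loop
vertex 1.46 -1.22 1.179
vertex -0.486 -1.521 0.078
vertex 0.173 -1.439 -0.453
endloop
endfacet
facet normal -0.616 -0.104 -0.781
outer loop
vertex 0.173 -1.439 -0.453
vertex -0.6 -0.72 0.061
vertex 0.059 -0.637 -0.47
endloop
endfacet
facet normal 0.775 0.097 -0.624
outer loop
vertex 0.059 -0.637 -0.47
vertex 1.46 -1.22 1.179
vertex 0.173 -1.439 -0.453
endloop
endfacet
facet normal -0.775 -0.097 0.624
outer loop
vertex -0.486 -1.521 0.078
vertex 0.687 -0.501 1.693
vertex -0.6 -0.72 0.061
endloop
endfacet
facet normal 0.141 -0.990 0.021
outer loop
vertex 0.801 -1.303 1.71
vertex -0.486 -1.521 0.078
vertex 1.46 -1.22 1.179
endloop
endfacet
facet normal -0.775 -0.097 0.624
outer loop
vertex 0.801 -1.303 1.71
vertex 0.687 -0.501 1.693
vertex -0.486 -1.521 0.078
endloop
endfacet
facet normal -0.142 0.990 -0.021
outer loop
vertex -0.6 -0.72 0.061
vertex 0.687 -0.501 1.693
vertex 0.059 -0.637 -0.47
endloop
endfacet
facet normal 0.775 0.097 -0.624
outer loop
vertex 1.346 -0.419 1.162
vertex 1.46 -1.22 1.179
vertex 0.059 -0.637 -0.47
endloop
endfacet
facet normal -0.140 0.990 -0.021
outer loop
vertex 0.059 -0.637 -0.47
vertex 0.687 -0.501 1.693
vertex 1.346 -0.419 1.162
endloop
endfacet
facet normal 0.616 0.104 0.781
outer loop
vertex 1.346 -0.419 1.162
vertex 0.801 -1.303 1.71
vertex 1.46 -1.22 1.179
endloop
endfacet
facet normal 0.616 0.104 0.781
outer loop
vertex 0.687 -0.501 1.693
vertex 0.801 -1.303 1.71
vertex 1.346 -0.419 1.162
endloop
endfacet

endsolid


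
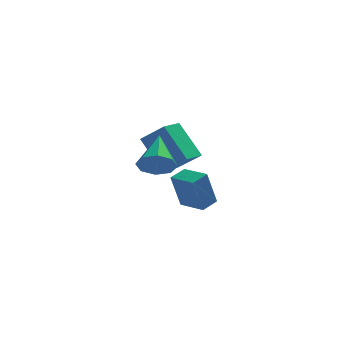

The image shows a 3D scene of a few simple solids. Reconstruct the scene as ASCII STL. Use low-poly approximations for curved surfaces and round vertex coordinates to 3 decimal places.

solid 
facet normal -0.457 0.486 0.745
outer loop
vertex -2.219 2.751 1.81
vertex -1.503 3.764 1.589
vertex -3.28 3.282 0.812
endloop
endfacet
facet normal -0.568 -0.804 0.176
outer loop
vertex -2.297 2.236 -0.789
vertex -2.219 2.751 1.81
vertex -3.28 3.282 0.812
endloop
endfacet
facet normal -0.457 0.486 0.745
outer loop
vertex -3.28 3.282 0.812
vertex -1.503 3.764 1.589
vertex -2.564 4.295 0.591
endloop
endfacet
facet normal -0.684 0.343 -0.644
outer loop
vertex -2.564 4.295 0.591
vertex -2.297 2.236 -0.789
vertex -3.28 3.282 0.812
endloop
endfacet
facet normal 0.684 -0.343 0.644
outer loop
vertex -2.219 2.751 1.81
vertex -0.52 2.718 -0.012
vertex -1.503 3.764 1.589
endloop
endfacet
facet normal -0.568 -0.804 0.176
outer loop
vertex -1.236 1.705 0.209
vertex -2.219 2.751 1.81
vertex -2.297 2.236 -0.789
endloop
endfacet
facet normal 0.684 -0.343 0.644
outer loop
vertex -1.236 1.705 0.209
vertex -0.52 2.718 -0.012
vertex -2.219 2.751 1.81
endloop
endfacet
facet normal 0.568 0.804 -0.176
outer loop
vertex -1.503 3.764 1.589
vertex -0.52 2.718 -0.012
vertex -2.564 4.295 0.591
endloop
endfacet
facet normal -0.684 0.343 -0.644
outer loop
vertex -1.581 3.249 -1.01
vertex -2.297 2.236 -0.789
vertex -2.564 4.295 0.591
endloop
endfacet
facet normal 0.568 0.804 -0.176
outer loop
vertex -2.564 4.295 0.591
vertex -0.52 2.718 -0.012
vertex -1.581 3.249 -1.01
endloop
endfacet
facet normal 0.457 -0.486 -0.745
outer loop
vertex -1.581 3.249 -1.01
vertex -1.236 1.705 0.209
vertex -2.297 2.236 -0.789
endloop
endfacet
facet normal 0.457 -0.486 -0.745
outer loop
vertex -0.52 2.718 -0.012
vertex -1.236 1.705 0.209
vertex -1.581 3.249 -1.01
endloop
endfacet
facet normal -0.081 -0.862 -0.501
outer loop
vertex -2.081 -2.333 1.243
vertex -2.682 -2.62 1.834
vertex -2.719 -2.171 1.067
endloop
endfacet
facet normal 0.347 0.740 -0.576
outer loop
vertex -2.081 -2.333 1.243
vertex -2.719 -2.171 1.067
vertex -2.518 -0.88 2.846
endloop
endfacet
facet normal -0.081 -0.862 -0.501
outer loop
vertex -2.719 -2.171 1.067
vertex -2.682 -2.62 1.834
vertex -3.335 -2.272 1.34
endloop
endfacet
facet normal -0.358 0.774 -0.522
outer loop
vertex -2.719 -2.171 1.067
vertex -3.335 -2.272 1.34
vertex -2.518 -0.88 2.846
endloop
endfacet
facet normal -0.080 -0.862 -0.501
outer loop
vertex -3.335 -2.272 1.34
vertex -2.682 -2.62 1.834
vertex -3.568 -2.577 1.902
endloop
endfacet
facet normal -0.836 0.546 -0.051
outer loop
vertex -3.335 -2.272 1.34
vertex -3.568 -2.577 1.902
vertex -2.518 -0.88 2.846
endloop
endfacet
facet normal -0.080 -0.862 -0.500
outer loop
vertex -3.568 -2.577 1.902
vertex -2.682 -2.62 1.834
vertex -3.282 -2.907 2.425
endloop
endfacet
facet normal -0.807 0.188 0.560
outer loop
vertex -3.568 -2.577 1.902
vertex -3.282 -2.907 2.425
vertex -2.518 -0.88 2.846
endloop
endfacet
facet normal -0.082 -0.861 -0.501
outer loop
vertex -3.282 -2.907 2.425
vertex -2.682 -2.62 1.834
vertex -2.644 -3.07 2.601
endloop
endfacet
facet normal -0.286 -0.090 0.954
outer loop
vertex -3.282 -2.907 2.425
vertex -2.644 -3.07 2.601
vertex -2.518 -0.88 2.846
endloop
endfacet
facet normal -0.081 -0.861 -0.501
outer loop
vertex -2.644 -3.07 2.601
vertex -2.682 -2.62 1.834
vertex -2.029 -2.969 2.328
endloop
endfacet
facet normal 0.420 -0.125 0.899
outer loop
vertex -2.644 -3.07 2.601
vertex -2.029 -2.969 2.328
vertex -2.518 -0.88 2.846
endloop
endfacet
facet normal -0.081 -0.861 -0.501
outer loop
vertex -2.029 -2.969 2.328
vertex -2.682 -2.62 1.834
vertex -1.795 -2.664 1.766
endloop
endfacet
facet normal 0.897 0.103 0.430
outer loop
vertex -2.029 -2.969 2.328
vertex -1.795 -2.664 1.766
vertex -2.518 -0.88 2.846
endloop
endfacet
facet normal -0.081 -0.862 -0.501
outer loop
vertex -1.795 -2.664 1.766
vertex -2.682 -2.62 1.834
vertex -2.081 -2.333 1.243
endloop
endfacet
facet normal 0.868 0.462 -0.182
outer loop
vertex -1.795 -2.664 1.766
vertex -2.081 -2.333 1.243
vertex -2.518 -0.88 2.846
endloop
endfacet
facet normal -0.679 0.728 -0.100
outer loop
vertex -1.985 0.973 -0.592
vertex -1.341 1.605 -0.364
vertex -1.529 1.154 -2.376
endloop
endfacet
facet normal -0.692 -0.679 -0.246
outer loop
vertex -0.579 0.135 -2.236
vertex -1.985 0.973 -0.592
vertex -1.529 1.154 -2.376
endloop
endfacet
facet normal -0.679 0.728 -0.100
outer loop
vertex -1.529 1.154 -2.376
vertex -1.341 1.605 -0.364
vertex -0.886 1.785 -2.148
endloop
endfacet
facet normal 0.246 0.097 -0.964
outer loop
vertex -0.886 1.785 -2.148
vertex -0.579 0.135 -2.236
vertex -1.529 1.154 -2.376
endloop
endfacet
facet normal -0.246 -0.097 0.964
outer loop
vertex -1.985 0.973 -0.592
vertex -0.391 0.586 -0.224
vertex -1.341 1.605 -0.364
endloop
endfacet
facet normal -0.691 -0.680 -0.245
outer loop
vertex -1.034 -0.045 -0.452
vertex -1.985 0.973 -0.592
vertex -0.579 0.135 -2.236
endloop
endfacet
facet normal -0.246 -0.097 0.964
outer loop
vertex -1.034 -0.045 -0.452
vertex -0.391 0.586 -0.224
vertex -1.985 0.973 -0.592
endloop
endfacet
facet normal 0.692 0.679 0.245
outer loop
vertex -1.341 1.605 -0.364
vertex -0.391 0.586 -0.224
vertex -0.886 1.785 -2.148
endloop
endfacet
facet normal 0.246 0.097 -0.964
outer loop
vertex 0.065 0.767 -2.008
vertex -0.579 0.135 -2.236
vertex -0.886 1.785 -2.148
endloop
endfacet
facet normal 0.691 0.680 0.246
outer loop
vertex -0.886 1.785 -2.148
vertex -0.391 0.586 -0.224
vertex 0.065 0.767 -2.008
endloop
endfacet
facet normal 0.679 -0.728 0.100
outer loop
vertex 0.065 0.767 -2.008
vertex -1.034 -0.045 -0.452
vertex -0.579 0.135 -2.236
endloop
endfacet
facet normal 0.679 -0.728 0.100
outer loop
vertex -0.391 0.586 -0.224
vertex -1.034 -0.045 -0.452
vertex 0.065 0.767 -2.008
endloop
endfacet

endsolid


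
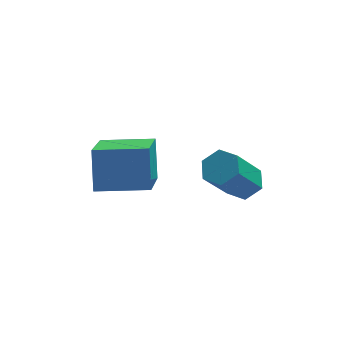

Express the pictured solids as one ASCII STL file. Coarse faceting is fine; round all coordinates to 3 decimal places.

solid 
facet normal -0.993 0.100 -0.071
outer loop
vertex -2.945 -0.731 -2.561
vertex -2.949 -0.004 -1.483
vertex -2.68 1.055 -3.765
endloop
endfacet
facet normal 0.003 -0.559 -0.829
outer loop
vertex -1.171 0.904 -3.657
vertex -2.945 -0.731 -2.561
vertex -2.68 1.055 -3.765
endloop
endfacet
facet normal -0.993 0.100 -0.071
outer loop
vertex -2.68 1.055 -3.765
vertex -2.949 -0.004 -1.483
vertex -2.684 1.782 -2.687
endloop
endfacet
facet normal 0.122 0.823 -0.555
outer loop
vertex -2.684 1.782 -2.687
vertex -1.171 0.904 -3.657
vertex -2.68 1.055 -3.765
endloop
endfacet
facet normal -0.122 -0.823 0.555
outer loop
vertex -2.945 -0.731 -2.561
vertex -1.44 -0.155 -1.375
vertex -2.949 -0.004 -1.483
endloop
endfacet
facet normal 0.003 -0.559 -0.829
outer loop
vertex -1.436 -0.882 -2.453
vertex -2.945 -0.731 -2.561
vertex -1.171 0.904 -3.657
endloop
endfacet
facet normal -0.122 -0.823 0.555
outer loop
vertex -1.436 -0.882 -2.453
vertex -1.44 -0.155 -1.375
vertex -2.945 -0.731 -2.561
endloop
endfacet
facet normal -0.003 0.559 0.829
outer loop
vertex -2.949 -0.004 -1.483
vertex -1.44 -0.155 -1.375
vertex -2.684 1.782 -2.687
endloop
endfacet
facet normal 0.122 0.823 -0.555
outer loop
vertex -1.175 1.631 -2.579
vertex -1.171 0.904 -3.657
vertex -2.684 1.782 -2.687
endloop
endfacet
facet normal -0.003 0.559 0.829
outer loop
vertex -2.684 1.782 -2.687
vertex -1.44 -0.155 -1.375
vertex -1.175 1.631 -2.579
endloop
endfacet
facet normal 0.993 -0.100 0.071
outer loop
vertex -1.175 1.631 -2.579
vertex -1.436 -0.882 -2.453
vertex -1.171 0.904 -3.657
endloop
endfacet
facet normal 0.993 -0.100 0.071
outer loop
vertex -1.44 -0.155 -1.375
vertex -1.436 -0.882 -2.453
vertex -1.175 1.631 -2.579
endloop
endfacet
facet normal 0.433 0.412 -0.802
outer loop
vertex 1.516 -0.23 -2.446
vertex 1.055 -0.372 -2.768
vertex 1.071 0.14 -2.496
endloop
endfacet
facet normal 0.475 0.652 0.591
outer loop
vertex 1.516 -0.23 -2.446
vertex 1.071 0.14 -2.496
vertex 0.807 -0.905 -1.131
endloop
endfacet
facet normal 0.475 0.652 0.591
outer loop
vertex 0.807 -0.905 -1.131
vertex 1.071 0.14 -2.496
vertex 0.362 -0.536 -1.18
endloop
endfacet
facet normal -0.430 -0.412 0.803
outer loop
vertex 0.807 -0.905 -1.131
vertex 0.362 -0.536 -1.18
vertex 0.345 -1.048 -1.452
endloop
endfacet
facet normal 0.432 0.413 -0.802
outer loop
vertex 1.071 0.14 -2.496
vertex 1.055 -0.372 -2.768
vertex 0.61 -0.003 -2.818
endloop
endfacet
facet normal -0.426 0.877 0.221
outer loop
vertex 1.071 0.14 -2.496
vertex 0.61 -0.003 -2.818
vertex 0.362 -0.536 -1.18
endloop
endfacet
facet normal -0.425 0.878 0.221
outer loop
vertex 0.362 -0.536 -1.18
vertex 0.61 -0.003 -2.818
vertex -0.099 -0.678 -1.502
endloop
endfacet
facet normal -0.433 -0.412 0.802
outer loop
vertex 0.362 -0.536 -1.18
vertex -0.099 -0.678 -1.502
vertex 0.345 -1.048 -1.452
endloop
endfacet
facet normal 0.431 0.411 -0.803
outer loop
vertex 0.61 -0.003 -2.818
vertex 1.055 -0.372 -2.768
vertex 0.593 -0.515 -3.089
endloop
endfacet
facet normal -0.901 0.226 -0.370
outer loop
vertex 0.61 -0.003 -2.818
vertex 0.593 -0.515 -3.089
vertex -0.099 -0.678 -1.502
endloop
endfacet
facet normal -0.901 0.226 -0.370
outer loop
vertex -0.099 -0.678 -1.502
vertex 0.593 -0.515 -3.089
vertex -0.116 -1.19 -1.774
endloop
endfacet
facet normal -0.433 -0.412 0.802
outer loop
vertex -0.099 -0.678 -1.502
vertex -0.116 -1.19 -1.774
vertex 0.345 -1.048 -1.452
endloop
endfacet
facet normal 0.430 0.412 -0.803
outer loop
vertex 0.593 -0.515 -3.089
vertex 1.055 -0.372 -2.768
vertex 1.038 -0.884 -3.04
endloop
endfacet
facet normal -0.475 -0.652 -0.591
outer loop
vertex 0.593 -0.515 -3.089
vertex 1.038 -0.884 -3.04
vertex -0.116 -1.19 -1.774
endloop
endfacet
facet normal -0.475 -0.652 -0.591
outer loop
vertex -0.116 -1.19 -1.774
vertex 1.038 -0.884 -3.04
vertex 0.329 -1.56 -1.724
endloop
endfacet
facet normal -0.433 -0.412 0.802
outer loop
vertex -0.116 -1.19 -1.774
vertex 0.329 -1.56 -1.724
vertex 0.345 -1.048 -1.452
endloop
endfacet
facet normal 0.433 0.412 -0.802
outer loop
vertex 1.038 -0.884 -3.04
vertex 1.055 -0.372 -2.768
vertex 1.499 -0.742 -2.718
endloop
endfacet
facet normal 0.425 -0.878 -0.222
outer loop
vertex 1.038 -0.884 -3.04
vertex 1.499 -0.742 -2.718
vertex 0.329 -1.56 -1.724
endloop
endfacet
facet normal 0.426 -0.877 -0.220
outer loop
vertex 0.329 -1.56 -1.724
vertex 1.499 -0.742 -2.718
vertex 0.79 -1.417 -1.402
endloop
endfacet
facet normal -0.432 -0.413 0.802
outer loop
vertex 0.329 -1.56 -1.724
vertex 0.79 -1.417 -1.402
vertex 0.345 -1.048 -1.452
endloop
endfacet
facet normal 0.433 0.412 -0.802
outer loop
vertex 1.499 -0.742 -2.718
vertex 1.055 -0.372 -2.768
vertex 1.516 -0.23 -2.446
endloop
endfacet
facet normal 0.901 -0.226 0.370
outer loop
vertex 1.499 -0.742 -2.718
vertex 1.516 -0.23 -2.446
vertex 0.79 -1.417 -1.402
endloop
endfacet
facet normal 0.901 -0.226 0.370
outer loop
vertex 0.79 -1.417 -1.402
vertex 1.516 -0.23 -2.446
vertex 0.807 -0.905 -1.131
endloop
endfacet
facet normal -0.431 -0.411 0.803
outer loop
vertex 0.79 -1.417 -1.402
vertex 0.807 -0.905 -1.131
vertex 0.345 -1.048 -1.452
endloop
endfacet

endsolid


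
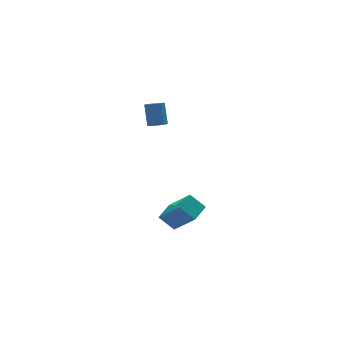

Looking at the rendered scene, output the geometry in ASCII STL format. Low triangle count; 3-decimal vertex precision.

solid 
facet normal -0.579 0.435 0.690
outer loop
vertex 2.916 -1.633 -2.705
vertex 3.865 -0.845 -2.405
vertex 2.271 -0.342 -4.061
endloop
endfacet
facet normal -0.747 -0.621 -0.236
outer loop
vertex 2.955 -0.855 -4.875
vertex 2.916 -1.633 -2.705
vertex 2.271 -0.342 -4.061
endloop
endfacet
facet normal -0.579 0.435 0.690
outer loop
vertex 2.271 -0.342 -4.061
vertex 3.865 -0.845 -2.405
vertex 3.22 0.446 -3.761
endloop
endfacet
facet normal -0.325 0.652 -0.685
outer loop
vertex 3.22 0.446 -3.761
vertex 2.955 -0.855 -4.875
vertex 2.271 -0.342 -4.061
endloop
endfacet
facet normal 0.325 -0.652 0.685
outer loop
vertex 2.916 -1.633 -2.705
vertex 4.549 -1.358 -3.219
vertex 3.865 -0.845 -2.405
endloop
endfacet
facet normal -0.747 -0.621 -0.236
outer loop
vertex 3.6 -2.146 -3.519
vertex 2.916 -1.633 -2.705
vertex 2.955 -0.855 -4.875
endloop
endfacet
facet normal 0.325 -0.652 0.685
outer loop
vertex 3.6 -2.146 -3.519
vertex 4.549 -1.358 -3.219
vertex 2.916 -1.633 -2.705
endloop
endfacet
facet normal 0.747 0.621 0.236
outer loop
vertex 3.865 -0.845 -2.405
vertex 4.549 -1.358 -3.219
vertex 3.22 0.446 -3.761
endloop
endfacet
facet normal -0.325 0.652 -0.685
outer loop
vertex 3.904 -0.067 -4.575
vertex 2.955 -0.855 -4.875
vertex 3.22 0.446 -3.761
endloop
endfacet
facet normal 0.747 0.621 0.236
outer loop
vertex 3.22 0.446 -3.761
vertex 4.549 -1.358 -3.219
vertex 3.904 -0.067 -4.575
endloop
endfacet
facet normal 0.579 -0.435 -0.690
outer loop
vertex 3.904 -0.067 -4.575
vertex 3.6 -2.146 -3.519
vertex 2.955 -0.855 -4.875
endloop
endfacet
facet normal 0.579 -0.435 -0.690
outer loop
vertex 4.549 -1.358 -3.219
vertex 3.6 -2.146 -3.519
vertex 3.904 -0.067 -4.575
endloop
endfacet
facet normal -0.053 -0.421 -0.905
outer loop
vertex 2.965 0.896 2.291
vertex 2.602 0.542 2.477
vertex 2.438 1.012 2.268
endloop
endfacet
facet normal 0.212 0.882 -0.421
outer loop
vertex 2.965 0.896 2.291
vertex 2.438 1.012 2.268
vertex 3.041 1.493 3.578
endloop
endfacet
facet normal 0.211 0.882 -0.421
outer loop
vertex 3.041 1.493 3.578
vertex 2.438 1.012 2.268
vertex 2.514 1.608 3.555
endloop
endfacet
facet normal 0.052 0.419 0.906
outer loop
vertex 3.041 1.493 3.578
vertex 2.514 1.608 3.555
vertex 2.678 1.138 3.763
endloop
endfacet
facet normal -0.053 -0.421 -0.905
outer loop
vertex 2.438 1.012 2.268
vertex 2.602 0.542 2.477
vertex 2.075 0.658 2.454
endloop
endfacet
facet normal -0.738 0.627 -0.247
outer loop
vertex 2.438 1.012 2.268
vertex 2.075 0.658 2.454
vertex 2.514 1.608 3.555
endloop
endfacet
facet normal -0.738 0.627 -0.247
outer loop
vertex 2.514 1.608 3.555
vertex 2.075 0.658 2.454
vertex 2.151 1.254 3.741
endloop
endfacet
facet normal 0.055 0.420 0.906
outer loop
vertex 2.514 1.608 3.555
vertex 2.151 1.254 3.741
vertex 2.678 1.138 3.763
endloop
endfacet
facet normal -0.053 -0.419 -0.907
outer loop
vertex 2.075 0.658 2.454
vertex 2.602 0.542 2.477
vertex 2.239 0.187 2.662
endloop
endfacet
facet normal -0.951 -0.254 0.174
outer loop
vertex 2.075 0.658 2.454
vertex 2.239 0.187 2.662
vertex 2.151 1.254 3.741
endloop
endfacet
facet normal -0.951 -0.255 0.174
outer loop
vertex 2.151 1.254 3.741
vertex 2.239 0.187 2.662
vertex 2.315 0.784 3.949
endloop
endfacet
facet normal 0.055 0.420 0.906
outer loop
vertex 2.151 1.254 3.741
vertex 2.315 0.784 3.949
vertex 2.678 1.138 3.763
endloop
endfacet
facet normal -0.052 -0.419 -0.906
outer loop
vertex 2.239 0.187 2.662
vertex 2.602 0.542 2.477
vertex 2.766 0.072 2.685
endloop
endfacet
facet normal -0.211 -0.882 0.422
outer loop
vertex 2.239 0.187 2.662
vertex 2.766 0.072 2.685
vertex 2.315 0.784 3.949
endloop
endfacet
facet normal -0.212 -0.882 0.421
outer loop
vertex 2.315 0.784 3.949
vertex 2.766 0.072 2.685
vertex 2.842 0.668 3.972
endloop
endfacet
facet normal 0.053 0.421 0.905
outer loop
vertex 2.315 0.784 3.949
vertex 2.842 0.668 3.972
vertex 2.678 1.138 3.763
endloop
endfacet
facet normal -0.055 -0.420 -0.906
outer loop
vertex 2.766 0.072 2.685
vertex 2.602 0.542 2.477
vertex 3.129 0.426 2.499
endloop
endfacet
facet normal 0.738 -0.627 0.247
outer loop
vertex 2.766 0.072 2.685
vertex 3.129 0.426 2.499
vertex 2.842 0.668 3.972
endloop
endfacet
facet normal 0.738 -0.627 0.247
outer loop
vertex 2.842 0.668 3.972
vertex 3.129 0.426 2.499
vertex 3.205 1.022 3.786
endloop
endfacet
facet normal 0.053 0.421 0.905
outer loop
vertex 2.842 0.668 3.972
vertex 3.205 1.022 3.786
vertex 2.678 1.138 3.763
endloop
endfacet
facet normal -0.055 -0.420 -0.906
outer loop
vertex 3.129 0.426 2.499
vertex 2.602 0.542 2.477
vertex 2.965 0.896 2.291
endloop
endfacet
facet normal 0.951 0.255 -0.174
outer loop
vertex 3.129 0.426 2.499
vertex 2.965 0.896 2.291
vertex 3.205 1.022 3.786
endloop
endfacet
facet normal 0.951 0.254 -0.174
outer loop
vertex 3.205 1.022 3.786
vertex 2.965 0.896 2.291
vertex 3.041 1.493 3.578
endloop
endfacet
facet normal 0.053 0.419 0.907
outer loop
vertex 3.205 1.022 3.786
vertex 3.041 1.493 3.578
vertex 2.678 1.138 3.763
endloop
endfacet

endsolid
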